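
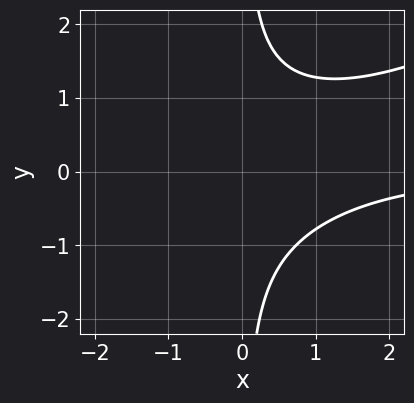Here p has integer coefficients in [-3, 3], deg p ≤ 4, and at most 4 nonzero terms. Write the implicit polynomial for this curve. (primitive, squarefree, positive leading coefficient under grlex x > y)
x^2*y - 2*x*y^2 + 2

(a) The degree is 3 — no degree-2 curve has this shape.
(b) Checking where it meets the axes: the curve avoids every integer y-axis point in the box; the curve avoids every integer x-axis point in the box.
(c) The integer polynomial consistent with all of this is the stated p.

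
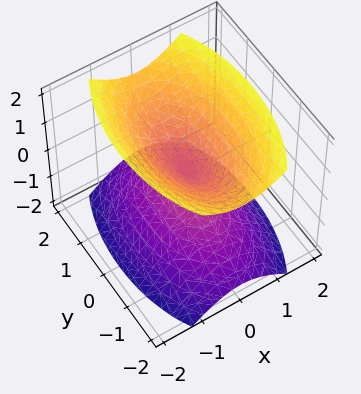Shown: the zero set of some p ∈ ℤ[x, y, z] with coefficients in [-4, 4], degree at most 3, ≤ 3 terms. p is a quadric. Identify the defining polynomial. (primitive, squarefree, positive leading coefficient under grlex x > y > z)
(a) The picture has 2 separate pieces.
(b) deg p = 2.
(c) Symmetries: the x ↦ −x reflection is a symmetry, so x appears only in even powers; mirror symmetry z ↦ −z ⇒ only even powers of z; the y ↦ −y reflection is a symmetry, so y appears only in even powers.
(d) From the visible intercepts: it meets the y-axis at y = 0 (among the integer gridlines); it crosses the x-axis at the gridline x = 0.
(e) These observations pin down the coefficients.

3*x^2 + y^2 - 2*z^2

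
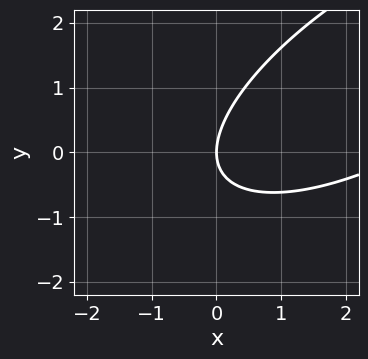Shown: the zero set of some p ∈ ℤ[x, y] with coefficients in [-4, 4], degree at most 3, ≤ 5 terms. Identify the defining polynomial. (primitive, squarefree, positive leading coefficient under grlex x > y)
(a) Degree: the shape is more complex than any degree-1 curve, so deg p = 2.
(b) From the axis intercepts and sections: it crosses the y-axis at the gridline y = 0; it meets the x-axis at x = 0 (among the integer gridlines).
(c) Solving for integer coefficients yields p as stated.

x^2 - 2*x*y + 2*y^2 - 3*x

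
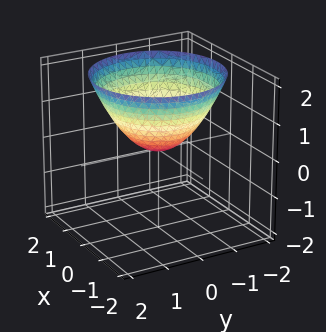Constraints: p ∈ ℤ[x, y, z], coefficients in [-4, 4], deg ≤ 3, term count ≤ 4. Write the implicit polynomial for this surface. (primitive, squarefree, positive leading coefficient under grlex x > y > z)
2*x^2 + 2*y^2 - 3*z

(a) The degree is 2 — a single bowl opening along one axis; a quadric.
(b) Symmetries: the z-axis is an axis of rotation, so x and y enter only as x² + y².
(c) Observable constraints: it crosses the y-axis at the gridline y = 0; it crosses the x-axis at the gridline x = 0; it crosses the z-axis at the gridline z = 0; a circular section at z = 1 has radius between 1 and 2.
(d) Putting this together gives p.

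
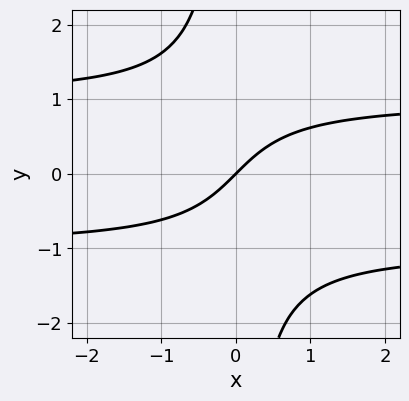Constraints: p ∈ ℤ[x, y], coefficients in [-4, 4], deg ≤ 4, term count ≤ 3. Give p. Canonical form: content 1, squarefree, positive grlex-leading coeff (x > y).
Degree: no degree-2 curve has this shape, so deg p = 3.
From the axis intercepts and sections: it meets the y-axis at y = 0 (among the integer gridlines); one x-axis crossing is at x = 0.
Matching integer coefficients to the picture gives p.

x*y^2 - x + y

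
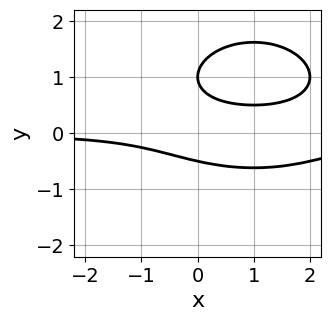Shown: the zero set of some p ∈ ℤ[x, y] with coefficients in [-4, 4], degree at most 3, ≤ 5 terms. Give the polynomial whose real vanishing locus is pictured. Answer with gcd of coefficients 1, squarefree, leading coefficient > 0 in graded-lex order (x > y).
x^2*y + 2*y^3 - 2*x*y - 3*y^2 + 1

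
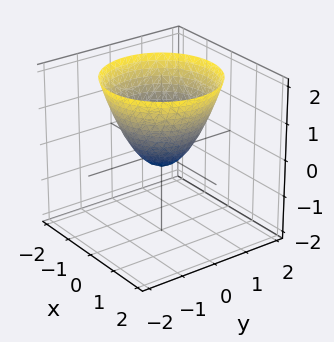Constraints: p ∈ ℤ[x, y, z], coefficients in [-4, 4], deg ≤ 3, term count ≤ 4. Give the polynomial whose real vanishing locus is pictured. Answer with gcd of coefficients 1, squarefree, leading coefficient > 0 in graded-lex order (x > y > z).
First, degree: no degree-1 surface has this shape, so deg p = 2.
Next, symmetries: the surface is invariant under rotation about z: p = q(x² + y², z).
Then, observable constraints: a circular section at z = 1 has radius between 1 and 2.
Finally, assembling these constraints gives the stated polynomial.

3*x^2 + 3*y^2 - 3*z - 1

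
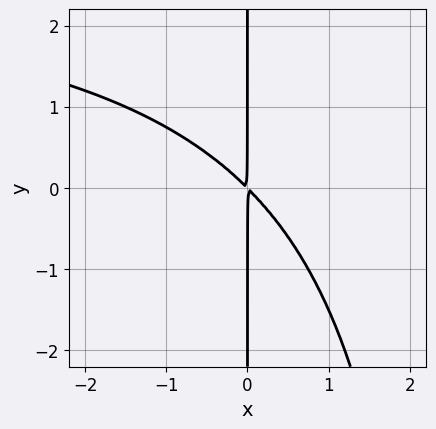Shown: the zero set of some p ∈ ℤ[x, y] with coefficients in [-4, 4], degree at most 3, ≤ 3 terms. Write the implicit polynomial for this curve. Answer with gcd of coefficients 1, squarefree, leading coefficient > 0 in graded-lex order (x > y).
x^2*y - 3*x^2 - 3*x*y

(a) Degree: no degree-2 curve has this shape, so deg p = 3.
(b) From the visible intercepts: the visible y-axis segment lies entirely on the curve.
(c) Fitting integer coefficients to these (and the overall shape) gives p.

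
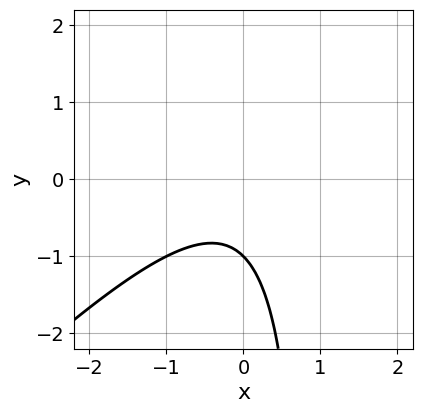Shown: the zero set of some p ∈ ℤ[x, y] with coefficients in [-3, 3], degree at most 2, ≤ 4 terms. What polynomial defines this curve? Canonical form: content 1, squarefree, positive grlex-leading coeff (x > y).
First, deg p = 2.
Next, from the visible intercepts: it meets the y-axis at y = -1 (among the integer gridlines); the curve avoids every integer x-axis point in the box.
Finally, fitting integer coefficients to these (and the overall shape) gives p.

x^2 - x*y + y + 1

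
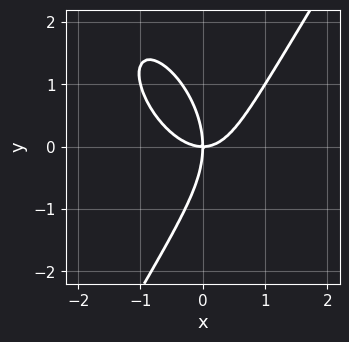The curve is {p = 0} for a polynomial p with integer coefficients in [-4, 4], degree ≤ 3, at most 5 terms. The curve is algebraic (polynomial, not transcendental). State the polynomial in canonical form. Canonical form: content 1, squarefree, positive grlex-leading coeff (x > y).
3*x^3 + x^2*y - y^3 - 3*x*y

1. deg p = 3. The shape is more complex than any degree-2 curve.
2. Against the integer gridlines: it meets the y-axis at y = 0 (among the integer gridlines); one x-axis crossing is at x = 0.
3. Matching integer coefficients to the picture gives p.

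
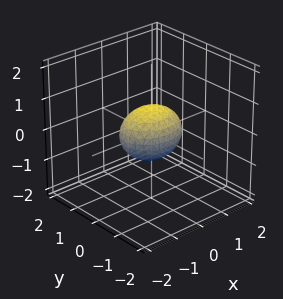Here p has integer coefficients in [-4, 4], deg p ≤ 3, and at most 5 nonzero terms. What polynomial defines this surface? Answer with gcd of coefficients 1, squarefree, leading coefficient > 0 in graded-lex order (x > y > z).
2*x^2 + 3*y^2 + 3*z^2 - 2

The degree is 2 — bounded and convex; a quadric.
Symmetries: the x ↦ −x reflection is a symmetry, so x appears only in even powers; the y ↦ −y reflection is a symmetry, so y appears only in even powers; mirror symmetry z ↦ −z ⇒ only even powers of z.
Observable constraints: the x-axis gridline crossings are at x ∈ {-1, 1}.
The integer polynomial consistent with all of this is the stated p.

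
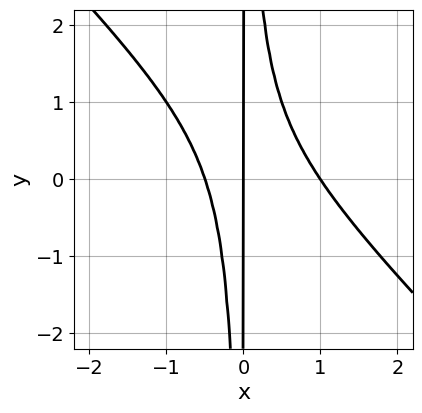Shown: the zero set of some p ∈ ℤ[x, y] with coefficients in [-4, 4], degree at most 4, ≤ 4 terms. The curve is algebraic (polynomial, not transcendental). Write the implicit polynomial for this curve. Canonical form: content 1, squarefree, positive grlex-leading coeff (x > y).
1. Degree: no degree-2 curve has this shape, so deg p = 3.
2. From the visible intercepts: the visible y-axis segment lies entirely on the curve; among the integer gridlines, it crosses the x-axis at x ∈ {0, 1}.
3. Putting this together gives p.

2*x^3 + 2*x^2*y - x^2 - x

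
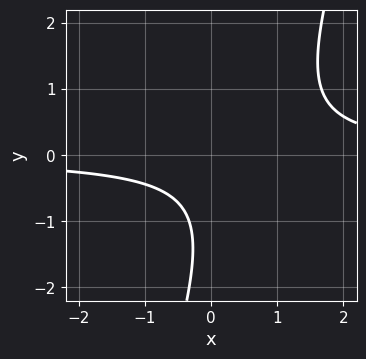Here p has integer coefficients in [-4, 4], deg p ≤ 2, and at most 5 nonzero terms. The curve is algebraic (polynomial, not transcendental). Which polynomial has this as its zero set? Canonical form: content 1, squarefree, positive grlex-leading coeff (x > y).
3*x*y - y^2 - 2*y - 2

(a) Degree: no degree-1 curve has this shape, so deg p = 2.
(b) Against the integer gridlines: the curve avoids every integer x-axis point in the box; it misses every integer gridline on the y-axis.
(c) Solving for integer coefficients yields p as stated.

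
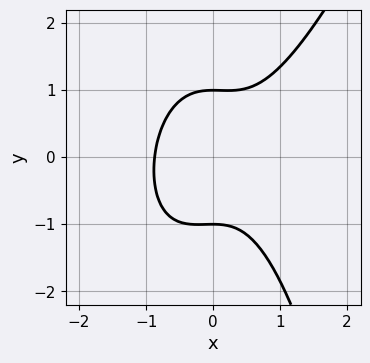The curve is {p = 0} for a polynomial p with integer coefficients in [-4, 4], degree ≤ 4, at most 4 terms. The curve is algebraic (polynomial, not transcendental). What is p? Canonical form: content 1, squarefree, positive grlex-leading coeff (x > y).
1. Degree: no degree-2 curve has this shape, so deg p = 3.
2. From the axis intercepts and sections: among the integer gridlines, it crosses the y-axis at y ∈ {-1, 1}.
3. Solving for integer coefficients yields p as stated.

3*x^3 - x^2*y - 2*y^2 + 2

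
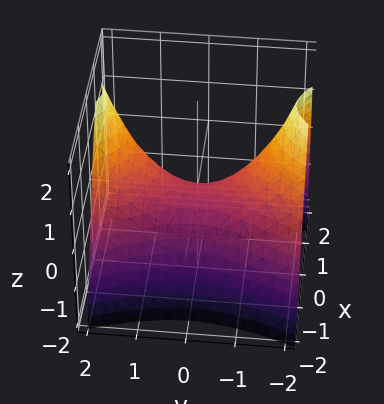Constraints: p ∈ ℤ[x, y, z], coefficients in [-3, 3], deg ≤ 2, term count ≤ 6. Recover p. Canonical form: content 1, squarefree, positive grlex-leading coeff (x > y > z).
(a) The degree is 2 — a generic line meets the surface in up to 2 points.
(b) From the axis intercepts and sections: it crosses the y-axis at the gridline y = 0; it crosses the x-axis at the gridline x = 0; one z-axis crossing is at z = 0.
(c) The integer polynomial consistent with all of this is the stated p.

3*x^2 - x*z - y^2 + 2*z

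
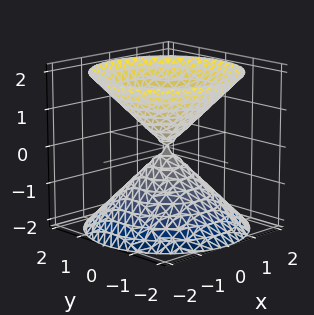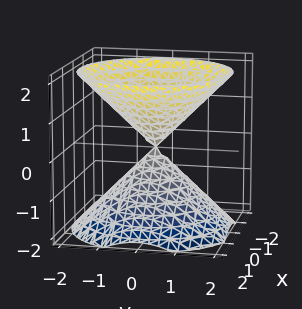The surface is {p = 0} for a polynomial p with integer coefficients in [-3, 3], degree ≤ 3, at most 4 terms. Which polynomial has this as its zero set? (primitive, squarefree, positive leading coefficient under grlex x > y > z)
x^2 + y^2 - z^2

The picture has 2 separate pieces.
The degree is 2 — two nappes meeting at a single point; a quadric.
Symmetries: mirror symmetry z ↦ −z ⇒ only even powers of z; every cross-section ⟂ z is a circle, so x, y appear only via x² + y².
Reading off the gridlines: a circular section at z = -1 has radius exactly 1; it meets the z-axis at z = 0 (among the integer gridlines); it meets the x-axis at x = 0 (among the integer gridlines); it meets the y-axis at y = 0 (among the integer gridlines).
Putting this together gives p.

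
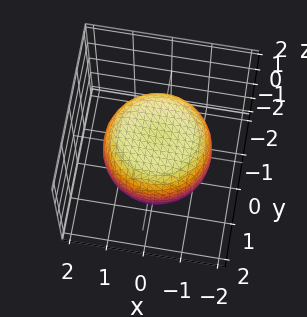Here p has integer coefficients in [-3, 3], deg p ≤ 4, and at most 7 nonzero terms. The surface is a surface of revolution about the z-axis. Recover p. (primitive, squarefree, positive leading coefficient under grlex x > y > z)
deg p = 4. No degree-3 surface has this shape.
Symmetries: rotational symmetry about the z-axis ⇒ p depends on x, y only through x² + y².
Against the integer gridlines: a circular section at z = -1 has radius exactly 1; among the integer gridlines, it crosses the z-axis at z ∈ {-1, 1}.
Assembling these constraints gives the stated polynomial.

x^4 + 2*x^2*y^2 + y^4 - x^2 - y^2 + 2*z^2 - 2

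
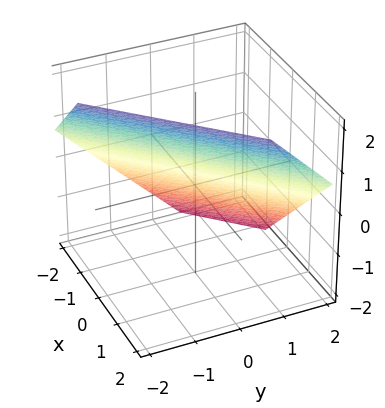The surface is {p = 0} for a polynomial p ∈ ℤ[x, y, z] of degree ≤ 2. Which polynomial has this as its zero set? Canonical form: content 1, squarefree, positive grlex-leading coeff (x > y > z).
(a) deg p = 1. The surface is flat (a plane).
(b) Solving for integer coefficients yields p as stated.

3*x - 3*y - 3*z + 2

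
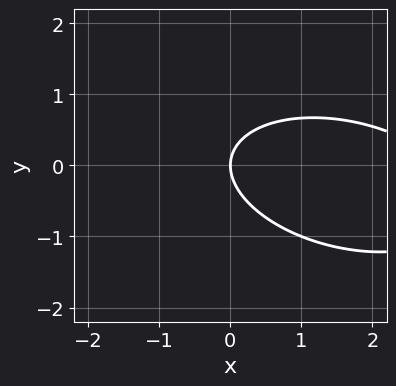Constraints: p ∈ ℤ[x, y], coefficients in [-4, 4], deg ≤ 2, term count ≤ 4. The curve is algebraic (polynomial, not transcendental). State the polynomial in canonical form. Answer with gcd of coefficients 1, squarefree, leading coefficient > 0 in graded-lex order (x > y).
Degree: a generic line meets the curve in up to 2 points, so deg p = 2.
Reading off the gridlines: it meets the x-axis at x = 0 (among the integer gridlines); one y-axis crossing is at y = 0.
Together with the visible shape, these determine p as stated.

x^2 + x*y + 3*y^2 - 3*x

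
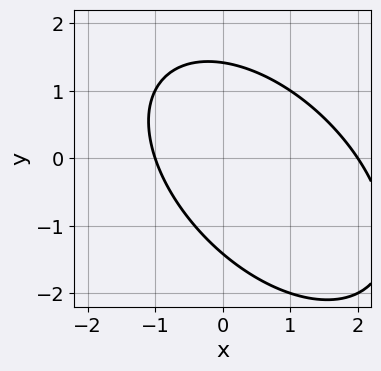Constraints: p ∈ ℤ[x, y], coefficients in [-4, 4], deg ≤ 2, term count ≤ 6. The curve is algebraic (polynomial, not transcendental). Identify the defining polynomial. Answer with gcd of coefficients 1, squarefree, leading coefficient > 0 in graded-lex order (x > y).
x^2 + x*y + y^2 - x - 2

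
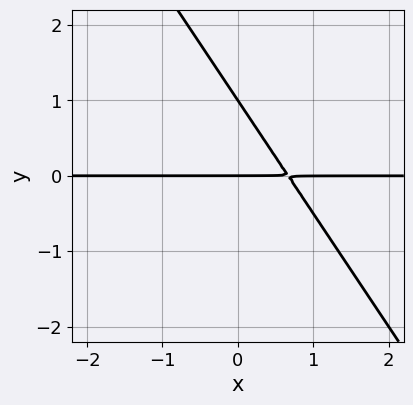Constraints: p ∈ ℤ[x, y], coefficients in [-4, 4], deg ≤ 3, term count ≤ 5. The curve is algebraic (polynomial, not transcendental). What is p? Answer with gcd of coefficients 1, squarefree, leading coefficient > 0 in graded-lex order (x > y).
First, the degree is 2 — no degree-1 curve has this shape.
Then, observable constraints: the visible x-axis segment lies entirely on the curve; among the integer gridlines, it crosses the y-axis at y ∈ {0, 1}.
Finally, assembling these constraints gives the stated polynomial.

3*x*y + 2*y^2 - 2*y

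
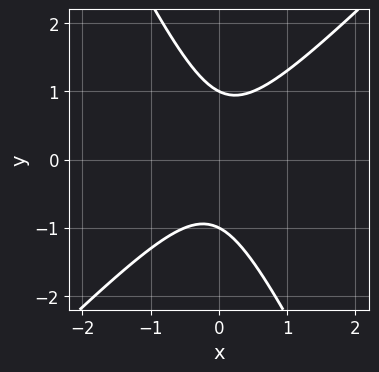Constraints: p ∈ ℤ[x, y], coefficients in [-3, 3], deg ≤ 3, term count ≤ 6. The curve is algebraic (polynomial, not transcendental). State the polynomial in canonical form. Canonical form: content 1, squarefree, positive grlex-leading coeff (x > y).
First, the degree is 2 — no degree-1 curve has this shape.
Then, reading off the gridlines: it misses every integer gridline on the x-axis; the y-axis gridline crossings are at y ∈ {-1, 1}.
Finally, matching integer coefficients to the picture gives p.

2*x^2 - x*y - y^2 + 1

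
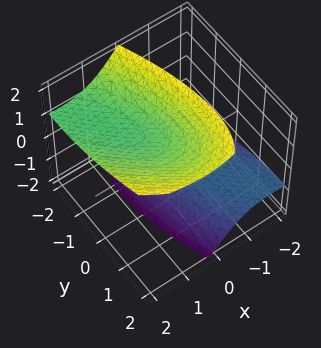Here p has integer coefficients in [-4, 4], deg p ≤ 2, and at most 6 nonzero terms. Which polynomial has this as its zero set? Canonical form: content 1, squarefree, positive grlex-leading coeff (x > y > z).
(a) I count 2 distinct pieces. They look like related sheets of one shape, so recover p as a whole.
(b) deg p = 2. No degree-1 surface has this shape.
(c) Observable constraints: no x-intercept at any integer in the box; the surface avoids every integer y-axis point in the box.
(d) Fitting integer coefficients to these (and the overall shape) gives p.

2*x^2 + 2*x*y - 3*x*z + y^2 - 2*z^2 + 3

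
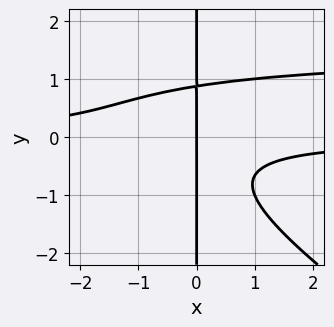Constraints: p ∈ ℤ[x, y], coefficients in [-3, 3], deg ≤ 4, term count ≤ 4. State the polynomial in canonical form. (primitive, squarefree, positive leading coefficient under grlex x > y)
2*x^2*y^2 + 3*x*y^3 - 3*x^2*y - 2*x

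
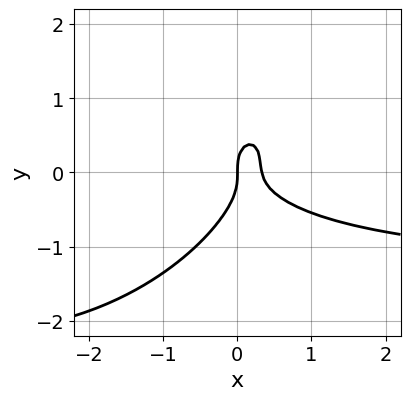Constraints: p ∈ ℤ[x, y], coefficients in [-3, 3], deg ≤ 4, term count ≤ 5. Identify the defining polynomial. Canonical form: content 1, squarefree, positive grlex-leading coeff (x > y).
2*x^2*y - 2*x*y^2 + 2*y^3 + 3*x^2 - x

The degree is 3 — no degree-2 curve has this shape.
Reading off the gridlines: it crosses the x-axis at the gridline x = 0; one y-axis crossing is at y = 0.
Fitting integer coefficients to these (and the overall shape) gives p.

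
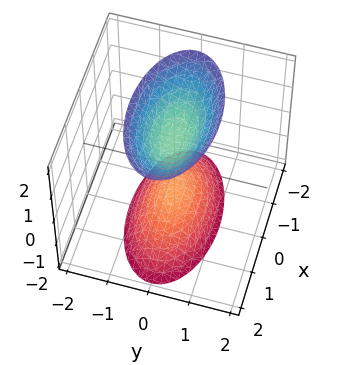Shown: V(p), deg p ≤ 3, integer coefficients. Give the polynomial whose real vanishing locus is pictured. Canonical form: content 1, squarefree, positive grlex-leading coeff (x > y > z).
x^2 + 3*y^2 - z^2 + 1

First, there are 2 components.
Next, degree: two sheets facing apart; a quadric, so deg p = 2.
Next, symmetries: the y ↦ −y reflection is a symmetry, so y appears only in even powers; the x ↦ −x reflection is a symmetry, so x appears only in even powers; it's symmetric under z → −z, forcing even powers of z.
Then, checking where it meets the axes: the surface avoids every integer y-axis point in the box; the z-axis gridline crossings are at z ∈ {-1, 1}; no x-intercept at any integer in the box.
Finally, these observations pin down the coefficients.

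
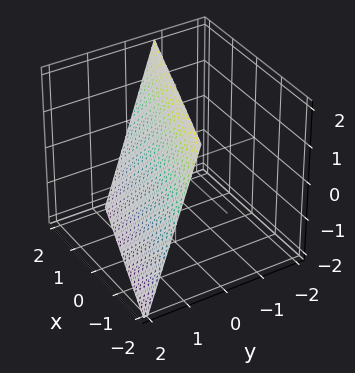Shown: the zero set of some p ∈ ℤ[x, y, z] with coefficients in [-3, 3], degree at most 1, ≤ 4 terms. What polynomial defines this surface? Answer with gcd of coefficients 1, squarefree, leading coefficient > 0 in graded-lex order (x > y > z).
x + 3*y + z - 2

1. deg p = 1. The surface is flat (a plane).
2. Observable constraints: one x-axis crossing is at x = 2; it crosses the z-axis at the gridline z = 2.
3. Together with the visible shape, these determine p as stated.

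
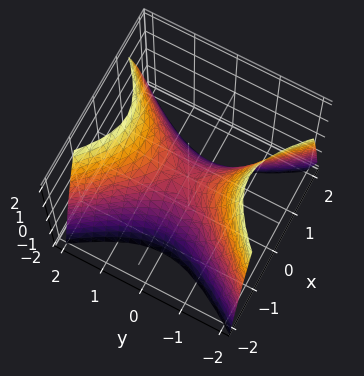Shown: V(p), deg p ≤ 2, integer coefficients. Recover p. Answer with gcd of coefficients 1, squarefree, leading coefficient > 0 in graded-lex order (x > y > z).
3*x^2 - 2*y^2 + 2*z

First, deg p = 2.
Then, symmetries: it's symmetric under y → −y, forcing even powers of y; it's symmetric under x → −x, forcing even powers of x.
Next, from the visible intercepts: it crosses the z-axis at the gridline z = 0; it meets the y-axis at y = 0 (among the integer gridlines); one x-axis crossing is at x = 0.
Finally, solving for integer coefficients yields p as stated.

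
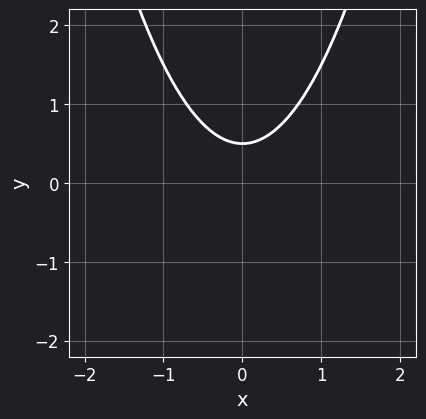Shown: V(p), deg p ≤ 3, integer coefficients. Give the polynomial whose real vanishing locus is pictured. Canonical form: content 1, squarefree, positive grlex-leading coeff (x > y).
The degree is 2 — a generic line meets the curve in up to 2 points.
Symmetries: it's symmetric under x → −x, forcing even powers of x.
Against the integer gridlines: it misses every integer gridline on the x-axis.
Putting this together gives p.

2*x^2 - 2*y + 1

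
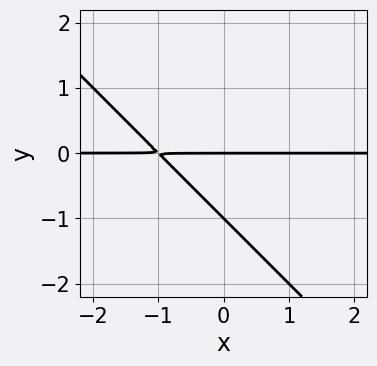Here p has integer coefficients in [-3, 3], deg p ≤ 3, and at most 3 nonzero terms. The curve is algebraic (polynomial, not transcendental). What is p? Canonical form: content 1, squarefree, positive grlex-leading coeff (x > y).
First, degree: the shape is more complex than any degree-1 curve, so deg p = 2.
Next, from the visible intercepts: every point of the x-axis in the box is on the curve; the y-axis gridline crossings are at y ∈ {-1, 0}.
Finally, the integer polynomial consistent with all of this is the stated p.

x*y + y^2 + y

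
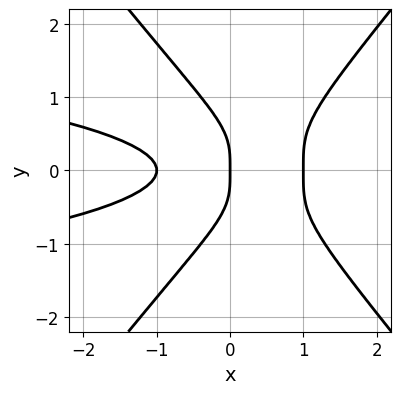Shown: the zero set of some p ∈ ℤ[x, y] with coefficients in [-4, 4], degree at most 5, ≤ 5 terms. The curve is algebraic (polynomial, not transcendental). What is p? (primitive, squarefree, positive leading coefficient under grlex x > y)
3*x^2*y^2 - 2*y^4 + x^3 - 3*x*y^2 - x

First, deg p = 4. The shape is more complex than any degree-3 curve.
Next, symmetries: it's symmetric under y → −y, forcing even powers of y.
Then, from the axis intercepts and sections: it meets the y-axis at y = 0 (among the integer gridlines); among the integer gridlines, it crosses the x-axis at x ∈ {-1, 0, 1}.
Finally, these observations pin down the coefficients.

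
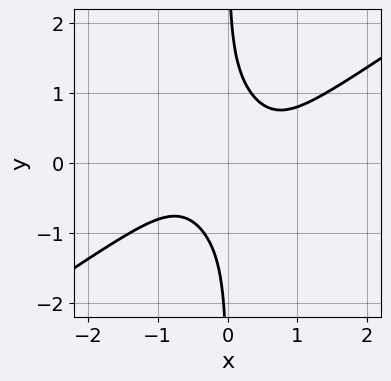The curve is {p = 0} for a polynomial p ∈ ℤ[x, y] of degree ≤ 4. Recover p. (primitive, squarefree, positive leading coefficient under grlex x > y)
2*x^4 - 3*x^2*y^2 - 2*x*y^3 + 1

First, degree: the shape is more complex than any degree-3 curve, so deg p = 4.
Next, from the axis intercepts and sections: the curve avoids every integer y-axis point in the box; the curve avoids every integer x-axis point in the box.
Finally, together with the visible shape, these determine p as stated.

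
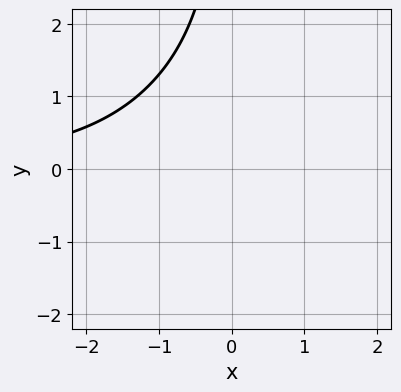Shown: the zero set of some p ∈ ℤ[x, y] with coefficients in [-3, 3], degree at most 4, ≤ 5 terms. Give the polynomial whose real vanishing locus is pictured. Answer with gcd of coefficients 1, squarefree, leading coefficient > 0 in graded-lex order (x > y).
x^2*y - x*y^2 - 3

(a) deg p = 3. No degree-2 curve has this shape.
(b) Reading off the gridlines: the curve avoids every integer x-axis point in the box; no y-intercept at any integer in the box.
(c) Assembling these constraints gives the stated polynomial.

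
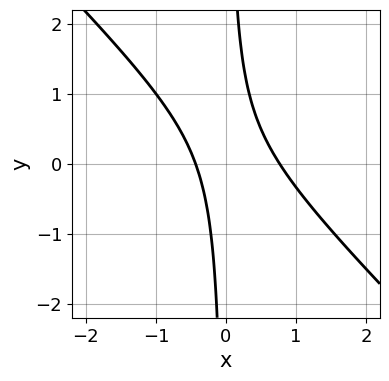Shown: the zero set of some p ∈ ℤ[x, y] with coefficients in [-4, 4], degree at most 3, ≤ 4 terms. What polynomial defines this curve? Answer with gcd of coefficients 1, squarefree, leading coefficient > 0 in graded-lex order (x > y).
3*x^2 + 3*x*y - x - 1

(a) Degree: the shape is more complex than any degree-1 curve, so deg p = 2.
(b) Reading off the gridlines: it misses every integer gridline on the y-axis.
(c) These observations pin down the coefficients.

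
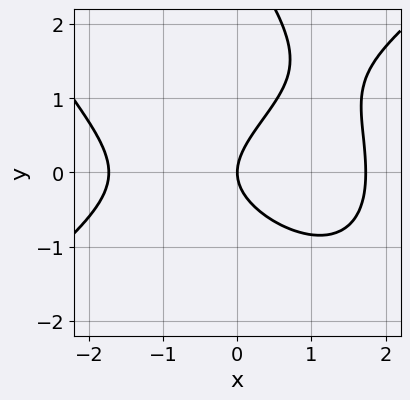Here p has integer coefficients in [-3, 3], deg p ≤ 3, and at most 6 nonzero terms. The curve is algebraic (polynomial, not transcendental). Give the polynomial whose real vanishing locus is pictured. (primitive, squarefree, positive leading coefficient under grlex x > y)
Degree: no degree-2 curve has this shape, so deg p = 3.
Checking where it meets the axes: one y-axis crossing is at y = 0; it crosses the x-axis at the gridline x = 0.
Together with the visible shape, these determine p as stated.

x^3 - x*y^2 - y^3 + 3*y^2 - 3*x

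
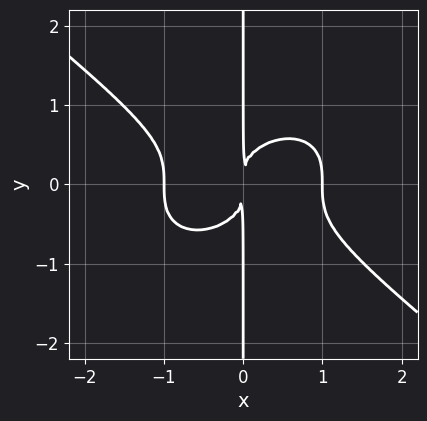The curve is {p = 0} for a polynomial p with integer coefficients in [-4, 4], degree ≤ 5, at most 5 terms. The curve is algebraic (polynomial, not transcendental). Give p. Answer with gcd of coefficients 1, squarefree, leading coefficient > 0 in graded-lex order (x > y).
deg p = 4.
Against the integer gridlines: the visible y-axis segment lies entirely on the curve; the x-axis gridline crossings are at x ∈ {-1, 1}.
The integer polynomial consistent with all of this is the stated p.

x^4 + 2*x*y^3 - x^2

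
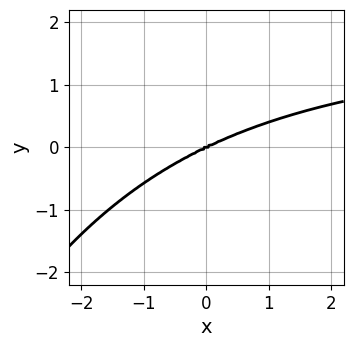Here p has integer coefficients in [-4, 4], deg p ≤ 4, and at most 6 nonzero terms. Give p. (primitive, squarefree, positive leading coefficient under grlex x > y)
(a) Degree: the shape is more complex than any degree-3 curve, so deg p = 4.
(b) Checking where it meets the axes: one y-axis crossing is at y = 0; it crosses the x-axis at the gridline x = 0.
(c) Fitting integer coefficients to these (and the overall shape) gives p.

x^3*y - 2*x^3 + 3*x^2*y + 2*x*y^2 + y^3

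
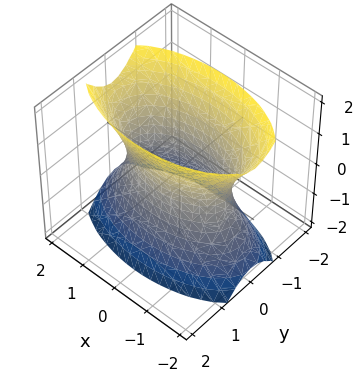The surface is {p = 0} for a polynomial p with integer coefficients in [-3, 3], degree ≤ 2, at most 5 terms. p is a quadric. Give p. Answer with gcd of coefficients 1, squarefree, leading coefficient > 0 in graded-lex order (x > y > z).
x^2 + 3*y^2 - z^2 - 2

Degree: one connected sheet with a waist; a quadric, so deg p = 2.
Symmetries: mirror symmetry y ↦ −y ⇒ only even powers of y; mirror symmetry x ↦ −x ⇒ only even powers of x; mirror symmetry z ↦ −z ⇒ only even powers of z.
From the axis intercepts and sections: the surface avoids every integer z-axis point in the box.
Putting this together gives p.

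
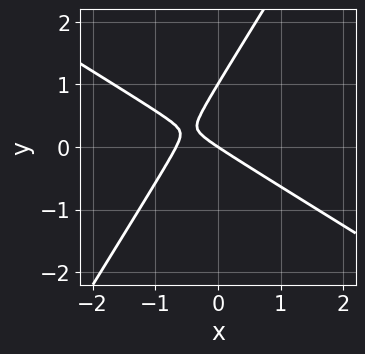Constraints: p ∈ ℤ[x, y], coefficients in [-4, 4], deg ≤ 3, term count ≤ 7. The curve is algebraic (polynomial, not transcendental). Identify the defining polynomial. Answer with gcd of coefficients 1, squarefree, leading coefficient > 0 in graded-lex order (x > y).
3*x^2 + 3*x*y - 3*y^2 + 2*x + 3*y

(a) deg p = 2.
(b) From the visible intercepts: it meets the x-axis at x = 0 (among the integer gridlines); among the integer gridlines, it crosses the y-axis at y ∈ {0, 1}.
(c) Putting this together gives p.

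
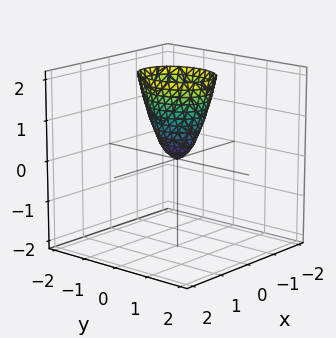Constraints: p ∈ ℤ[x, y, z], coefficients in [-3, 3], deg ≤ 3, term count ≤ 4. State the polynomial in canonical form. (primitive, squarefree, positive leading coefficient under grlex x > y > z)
3*x^2 + 2*y^2 - z

First, deg p = 2.
Then, symmetries: the x ↦ −x reflection is a symmetry, so x appears only in even powers; it's symmetric under y → −y, forcing even powers of y.
Then, checking where it meets the axes: it crosses the z-axis at the gridline z = 0; it crosses the y-axis at the gridline y = 0; it crosses the x-axis at the gridline x = 0.
Finally, matching integer coefficients to the picture gives p.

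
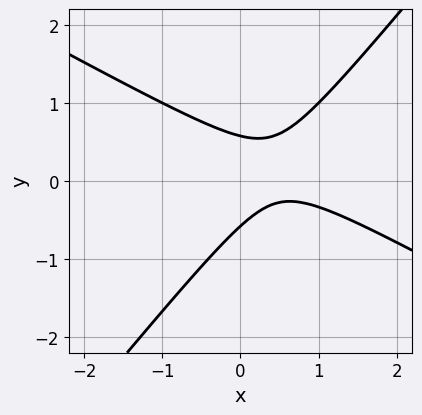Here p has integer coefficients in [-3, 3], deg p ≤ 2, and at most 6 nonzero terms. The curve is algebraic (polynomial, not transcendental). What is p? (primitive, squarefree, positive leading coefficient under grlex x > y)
2*x^2 + 2*x*y - 3*y^2 - 2*x + 1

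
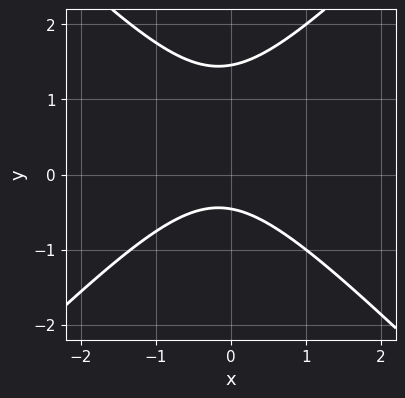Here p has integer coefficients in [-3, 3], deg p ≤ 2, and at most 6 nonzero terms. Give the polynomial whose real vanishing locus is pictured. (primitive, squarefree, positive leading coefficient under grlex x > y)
3*x^2 - 3*y^2 + x + 3*y + 2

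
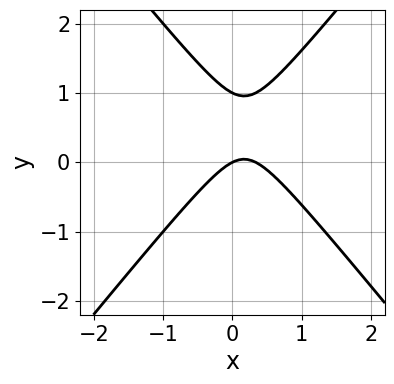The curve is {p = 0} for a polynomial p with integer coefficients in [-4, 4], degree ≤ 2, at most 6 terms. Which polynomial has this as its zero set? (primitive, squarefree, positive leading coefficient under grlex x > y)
3*x^2 - 2*y^2 - x + 2*y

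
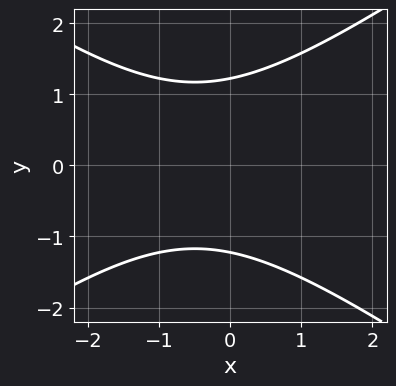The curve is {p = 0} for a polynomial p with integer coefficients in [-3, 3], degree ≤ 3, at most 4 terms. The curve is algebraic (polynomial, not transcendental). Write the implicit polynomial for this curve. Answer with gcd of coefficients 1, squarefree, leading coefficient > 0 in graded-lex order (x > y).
x^2 - 2*y^2 + x + 3

(a) Degree: the shape is more complex than any degree-1 curve, so deg p = 2.
(b) Symmetries: mirror symmetry y ↦ −y ⇒ only even powers of y.
(c) Reading off the gridlines: it misses every integer gridline on the x-axis.
(d) Assembling these constraints gives the stated polynomial.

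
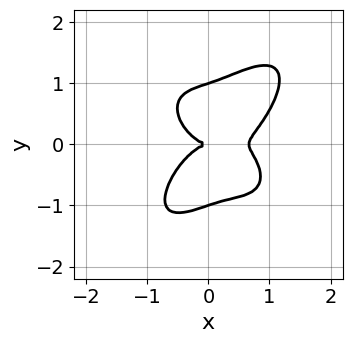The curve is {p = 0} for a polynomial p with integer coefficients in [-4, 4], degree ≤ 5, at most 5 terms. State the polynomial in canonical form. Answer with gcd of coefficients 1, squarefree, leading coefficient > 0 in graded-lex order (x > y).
3*x^4 - 2*x*y^3 + 3*y^4 - 2*x^3 - 3*y^2

deg p = 4. A generic line meets the curve in up to 4 points.
Observable constraints: it meets the x-axis at x = 0 (among the integer gridlines); the y-axis gridline crossings are at y ∈ {-1, 0, 1}.
These observations pin down the coefficients.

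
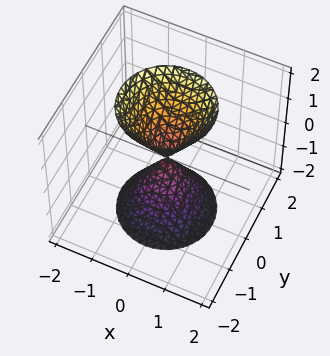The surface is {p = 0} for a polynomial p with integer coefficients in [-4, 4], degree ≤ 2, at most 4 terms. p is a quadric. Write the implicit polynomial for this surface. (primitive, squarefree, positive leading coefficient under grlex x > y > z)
3*x^2 + 3*y^2 - z^2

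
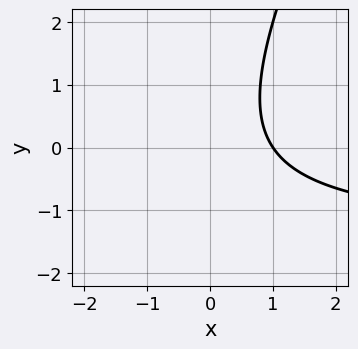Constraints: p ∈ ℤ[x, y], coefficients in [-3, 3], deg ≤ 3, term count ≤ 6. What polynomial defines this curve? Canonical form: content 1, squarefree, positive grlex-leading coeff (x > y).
2*x*y - y^2 + 3*x - 3

deg p = 2. No degree-1 curve has this shape.
Checking where it meets the axes: it meets the x-axis at x = 1 (among the integer gridlines); it misses every integer gridline on the y-axis.
Assembling these constraints gives the stated polynomial.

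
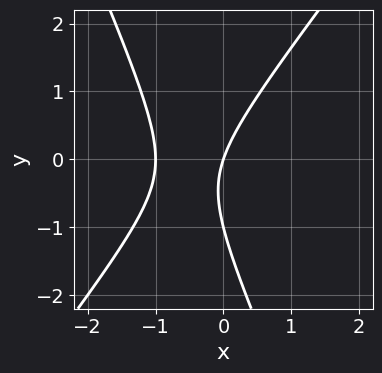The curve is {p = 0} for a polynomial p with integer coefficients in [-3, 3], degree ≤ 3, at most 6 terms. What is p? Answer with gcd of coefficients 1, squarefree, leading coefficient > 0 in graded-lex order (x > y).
3*x^2 - x*y - y^2 + 3*x - y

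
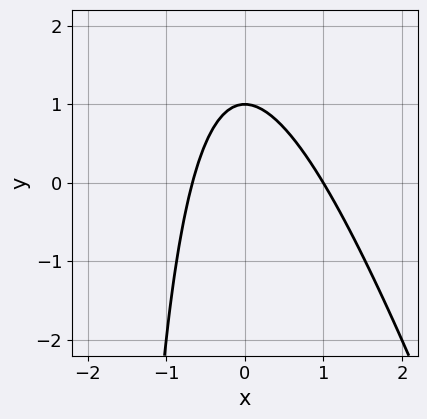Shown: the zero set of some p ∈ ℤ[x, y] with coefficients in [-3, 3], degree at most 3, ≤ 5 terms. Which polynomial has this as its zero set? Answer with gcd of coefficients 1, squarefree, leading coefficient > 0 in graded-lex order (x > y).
First, the degree is 2 — no degree-1 curve has this shape.
Then, from the axis intercepts and sections: it crosses the y-axis at the gridline y = 1; it crosses the x-axis at the gridline x = 1.
Finally, solving for integer coefficients yields p as stated.

3*x^2 + x*y - x + 2*y - 2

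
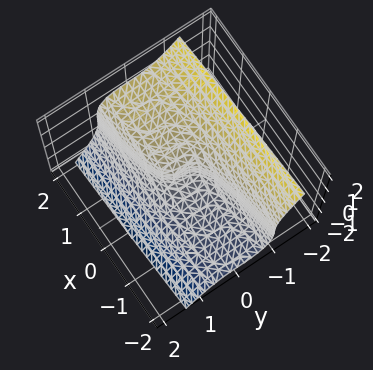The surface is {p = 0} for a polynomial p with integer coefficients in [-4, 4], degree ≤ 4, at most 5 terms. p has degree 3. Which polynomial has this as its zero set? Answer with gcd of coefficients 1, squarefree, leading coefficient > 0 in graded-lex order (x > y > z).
3*y^3 + z^3 - x

First, degree: a generic line meets the surface in up to 3 points, so deg p = 3.
Next, checking where it meets the axes: it crosses the z-axis at the gridline z = 0; it meets the x-axis at x = 0 (among the integer gridlines).
Finally, these observations pin down the coefficients.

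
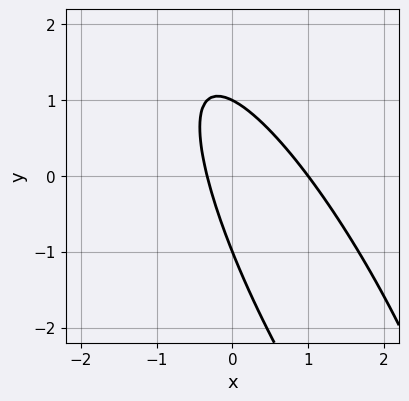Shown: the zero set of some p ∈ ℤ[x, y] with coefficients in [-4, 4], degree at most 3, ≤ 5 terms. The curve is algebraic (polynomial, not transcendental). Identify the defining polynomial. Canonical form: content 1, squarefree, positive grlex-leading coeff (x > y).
3*x^2 + 3*x*y + y^2 - 2*x - 1

(a) Degree: no degree-1 curve has this shape, so deg p = 2.
(b) From the visible intercepts: among the integer gridlines, it crosses the y-axis at y ∈ {-1, 1}; it crosses the x-axis at the gridline x = 1.
(c) Assembling these constraints gives the stated polynomial.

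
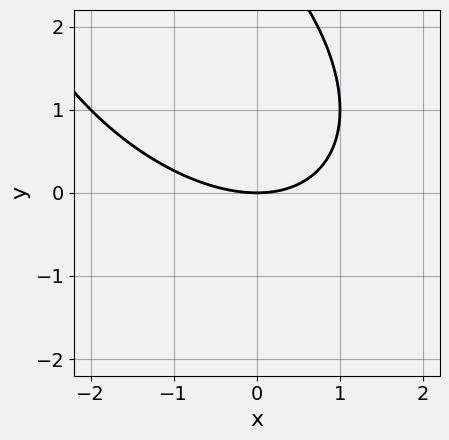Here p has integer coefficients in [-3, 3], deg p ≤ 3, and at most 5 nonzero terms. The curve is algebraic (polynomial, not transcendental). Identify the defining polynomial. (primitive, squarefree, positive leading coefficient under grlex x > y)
x^2 + x*y + y^2 - 3*y

First, the degree is 2 — a generic line meets the curve in up to 2 points.
Next, reading off the gridlines: it meets the y-axis at y = 0 (among the integer gridlines); it crosses the x-axis at the gridline x = 0.
Finally, solving for integer coefficients yields p as stated.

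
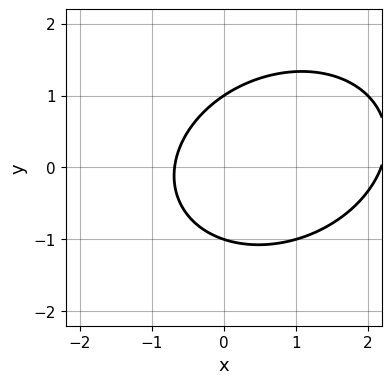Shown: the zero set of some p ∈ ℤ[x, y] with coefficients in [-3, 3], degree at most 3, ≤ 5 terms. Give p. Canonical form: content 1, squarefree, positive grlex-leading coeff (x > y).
The degree is 2 — a generic line meets the curve in up to 2 points.
From the visible intercepts: the y-axis gridline crossings are at y ∈ {-1, 1}.
Together with the visible shape, these determine p as stated.

2*x^2 - x*y + 3*y^2 - 3*x - 3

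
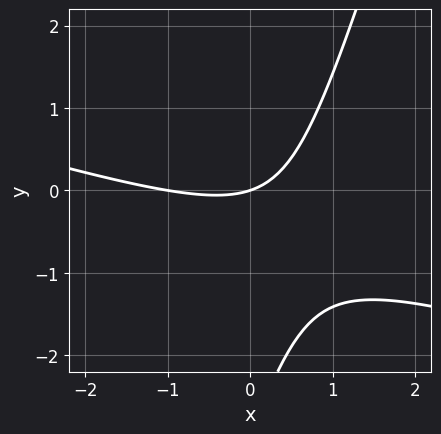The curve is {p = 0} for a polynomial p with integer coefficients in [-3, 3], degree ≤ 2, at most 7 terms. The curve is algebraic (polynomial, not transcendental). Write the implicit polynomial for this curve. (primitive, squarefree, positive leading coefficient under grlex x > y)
x^2 + 3*x*y - y^2 + x - 3*y

First, degree: no degree-1 curve has this shape, so deg p = 2.
Next, reading off the gridlines: it crosses the y-axis at the gridline y = 0; among the integer gridlines, it crosses the x-axis at x ∈ {-1, 0}.
Finally, matching integer coefficients to the picture gives p.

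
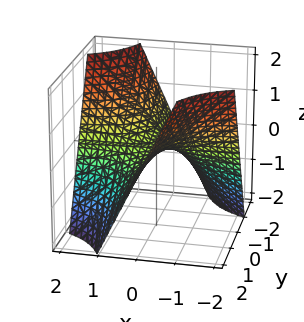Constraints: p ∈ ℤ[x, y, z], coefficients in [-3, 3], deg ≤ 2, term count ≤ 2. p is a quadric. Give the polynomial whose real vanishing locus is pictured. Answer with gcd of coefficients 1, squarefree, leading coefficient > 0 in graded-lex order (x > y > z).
(a) deg p = 2.
(b) From the axis intercepts and sections: every point of the y-axis in the box is on the surface; it crosses the z-axis at the gridline z = 0; every point of the x-axis in the box is on the surface.
(c) Matching integer coefficients to the picture gives p.

x*y + z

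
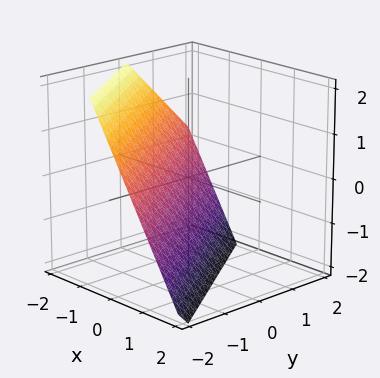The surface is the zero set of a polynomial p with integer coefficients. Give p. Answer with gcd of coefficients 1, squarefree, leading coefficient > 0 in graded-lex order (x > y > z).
(a) deg p = 1.
(b) Checking where it meets the axes: one z-axis crossing is at z = -1; one y-axis crossing is at y = -1.
(c) Together with the visible shape, these determine p as stated.

3*x + 2*y + 2*z + 2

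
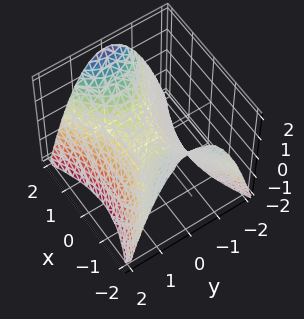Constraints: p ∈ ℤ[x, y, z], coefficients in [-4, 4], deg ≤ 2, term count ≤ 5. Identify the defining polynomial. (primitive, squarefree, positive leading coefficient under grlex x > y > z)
x^2 - 2*y^2 - 2*z

(a) The degree is 2 — a saddle surface; a quadric.
(b) Symmetries: the x ↦ −x reflection is a symmetry, so x appears only in even powers; the y ↦ −y reflection is a symmetry, so y appears only in even powers.
(c) From the visible intercepts: one y-axis crossing is at y = 0; it crosses the x-axis at the gridline x = 0.
(d) Together with the visible shape, these determine p as stated.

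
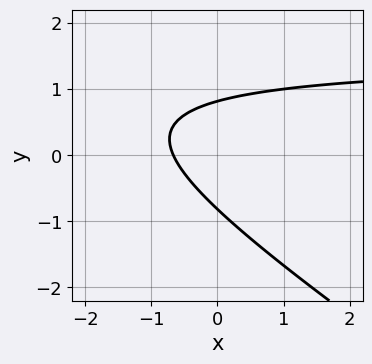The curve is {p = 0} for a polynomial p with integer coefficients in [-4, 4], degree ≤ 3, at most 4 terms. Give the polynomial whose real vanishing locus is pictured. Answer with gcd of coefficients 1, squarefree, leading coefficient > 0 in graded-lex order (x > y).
First, deg p = 2. The shape is more complex than any degree-1 curve.
Finally, solving for integer coefficients yields p as stated.

2*x*y + 3*y^2 - 3*x - 2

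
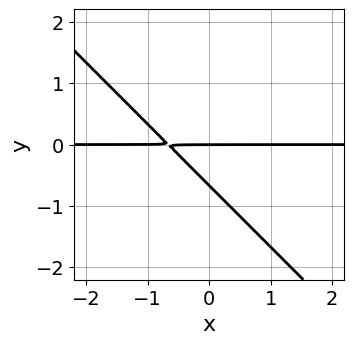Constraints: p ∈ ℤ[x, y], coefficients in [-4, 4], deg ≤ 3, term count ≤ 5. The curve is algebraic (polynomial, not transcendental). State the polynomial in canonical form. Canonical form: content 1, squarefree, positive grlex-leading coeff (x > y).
3*x*y + 3*y^2 + 2*y

First, deg p = 2.
Next, reading off the gridlines: it meets the y-axis at y = 0 (among the integer gridlines); the visible x-axis segment lies entirely on the curve.
Finally, assembling these constraints gives the stated polynomial.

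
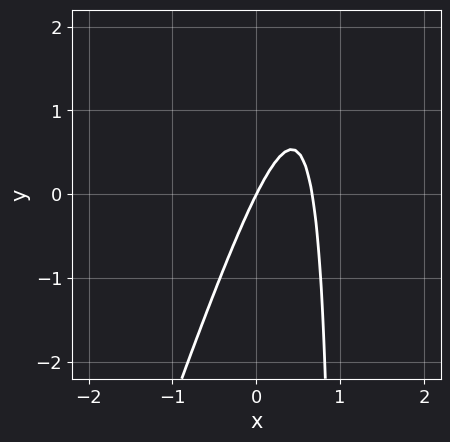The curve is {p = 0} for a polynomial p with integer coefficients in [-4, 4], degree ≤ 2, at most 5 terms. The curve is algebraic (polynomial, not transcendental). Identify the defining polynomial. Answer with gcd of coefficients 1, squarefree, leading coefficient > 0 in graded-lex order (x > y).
First, degree: a generic line meets the curve in up to 2 points, so deg p = 2.
Next, against the integer gridlines: it crosses the y-axis at the gridline y = 0; it crosses the x-axis at the gridline x = 0.
Finally, matching integer coefficients to the picture gives p.

3*x^2 - x*y - 2*x + y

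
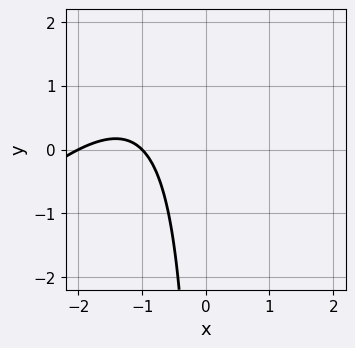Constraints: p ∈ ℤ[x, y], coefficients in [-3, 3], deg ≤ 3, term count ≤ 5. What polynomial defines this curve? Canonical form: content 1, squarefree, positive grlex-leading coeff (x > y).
x^2 - x*y + 3*x + 2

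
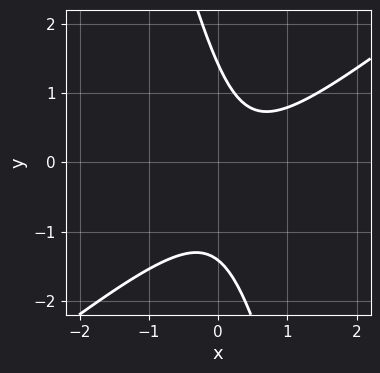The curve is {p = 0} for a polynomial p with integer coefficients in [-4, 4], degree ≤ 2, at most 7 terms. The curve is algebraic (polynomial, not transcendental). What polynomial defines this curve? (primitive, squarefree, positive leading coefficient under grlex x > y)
deg p = 2.
From the visible intercepts: no x-intercept at any integer in the box.
Solving for integer coefficients yields p as stated.

3*x^2 - 3*x*y - y^2 - 2*x + 2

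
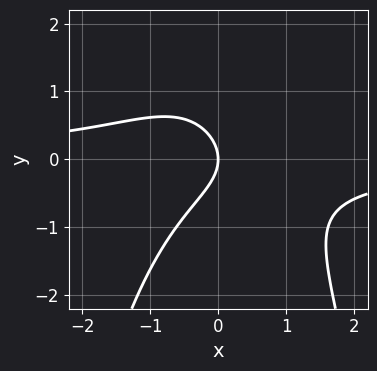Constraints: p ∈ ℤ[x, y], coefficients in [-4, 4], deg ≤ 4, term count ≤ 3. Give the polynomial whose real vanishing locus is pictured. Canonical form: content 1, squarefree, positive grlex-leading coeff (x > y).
x^2*y + y^2 + x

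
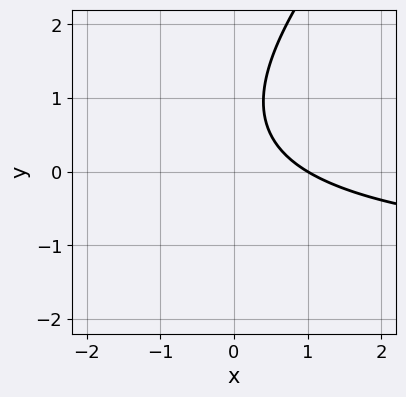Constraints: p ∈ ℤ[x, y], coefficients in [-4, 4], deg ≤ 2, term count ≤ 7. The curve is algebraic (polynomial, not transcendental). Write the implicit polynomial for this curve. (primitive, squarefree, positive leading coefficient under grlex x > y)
First, degree: the shape is more complex than any degree-1 curve, so deg p = 2.
Then, against the integer gridlines: it crosses the x-axis at the gridline x = 1; the curve avoids every integer y-axis point in the box.
Finally, fitting integer coefficients to these (and the overall shape) gives p.

2*x*y - 2*y^2 + 3*x + 3*y - 3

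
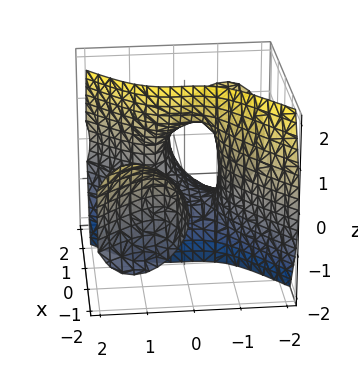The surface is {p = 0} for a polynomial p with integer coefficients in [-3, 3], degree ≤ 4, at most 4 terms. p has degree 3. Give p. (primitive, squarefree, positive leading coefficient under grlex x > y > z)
2*x^2*y + 2*x*z^2 - 2*y^3 - 1

(a) I count 2 distinct pieces. Treating them together as one polynomial.
(b) Degree: the shape is more complex than any degree-2 surface, so deg p = 3.
(c) From the visible intercepts: no x-intercept at any integer in the box; no z-intercept at any integer in the box.
(d) The integer polynomial consistent with all of this is the stated p.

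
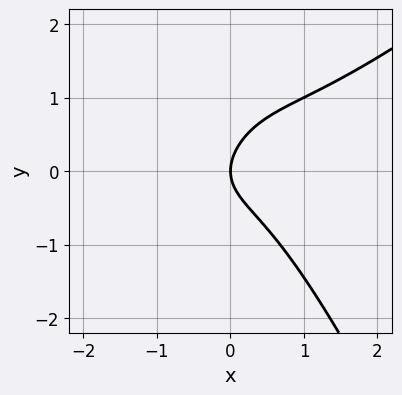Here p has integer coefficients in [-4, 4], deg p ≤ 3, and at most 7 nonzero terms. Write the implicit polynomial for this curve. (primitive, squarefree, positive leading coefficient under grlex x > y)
1. The degree is 3 — the shape is more complex than any degree-2 curve.
2. From the visible intercepts: it meets the x-axis at x = 0 (among the integer gridlines); it crosses the y-axis at the gridline y = 0.
3. Together with the visible shape, these determine p as stated.

2*x^3 - 3*x^2*y + y^3 - 3*y^2 + 3*x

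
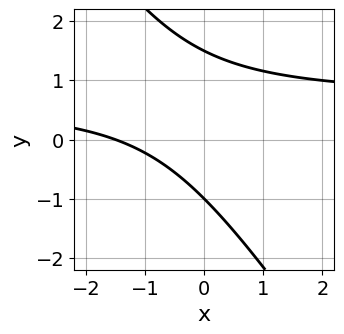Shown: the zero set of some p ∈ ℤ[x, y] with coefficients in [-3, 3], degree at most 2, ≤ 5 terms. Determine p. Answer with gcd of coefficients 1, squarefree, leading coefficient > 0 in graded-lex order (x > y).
(a) The degree is 2 — the shape is more complex than any degree-1 curve.
(b) Observable constraints: it crosses the y-axis at the gridline y = -1.
(c) Solving for integer coefficients yields p as stated.

3*x*y + 2*y^2 - 2*x - y - 3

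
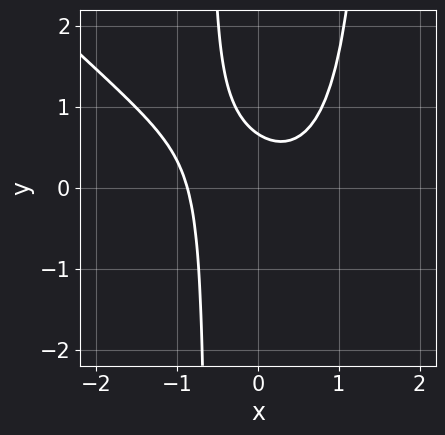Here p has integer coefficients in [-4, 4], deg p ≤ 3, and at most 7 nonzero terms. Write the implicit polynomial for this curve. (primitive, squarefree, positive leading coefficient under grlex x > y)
3*x^3 + 3*x^2*y - 3*x*y - 3*y + 2

First, degree: the shape is more complex than any degree-2 curve, so deg p = 3.
Finally, the integer polynomial consistent with all of this is the stated p.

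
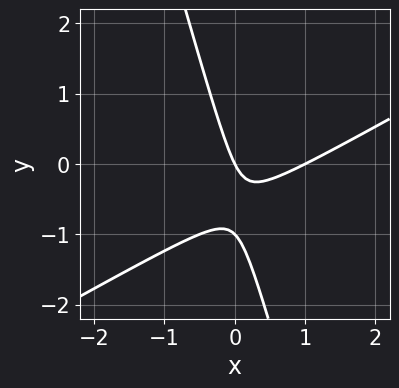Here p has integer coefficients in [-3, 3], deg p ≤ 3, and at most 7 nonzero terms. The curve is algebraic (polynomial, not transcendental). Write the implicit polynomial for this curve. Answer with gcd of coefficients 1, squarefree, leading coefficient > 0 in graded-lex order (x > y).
(a) Degree: a generic line meets the curve in up to 2 points, so deg p = 2.
(b) From the axis intercepts and sections: the x-axis gridline crossings are at x ∈ {0, 1}; among the integer gridlines, it crosses the y-axis at y ∈ {-1, 0}.
(c) These observations pin down the coefficients.

2*x^2 - 3*x*y - y^2 - 2*x - y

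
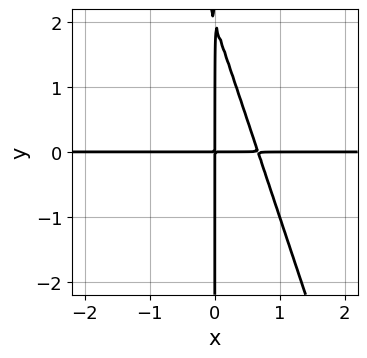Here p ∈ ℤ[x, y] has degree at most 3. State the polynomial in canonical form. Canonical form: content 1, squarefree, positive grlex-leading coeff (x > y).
1. deg p = 3. The shape is more complex than any degree-2 curve.
2. From the visible intercepts: the visible x-axis segment lies entirely on the curve; the visible y-axis segment lies entirely on the curve.
3. Matching integer coefficients to the picture gives p.

3*x^2*y + x*y^2 - 2*x*y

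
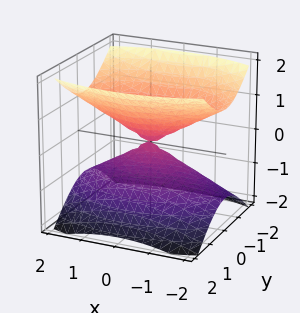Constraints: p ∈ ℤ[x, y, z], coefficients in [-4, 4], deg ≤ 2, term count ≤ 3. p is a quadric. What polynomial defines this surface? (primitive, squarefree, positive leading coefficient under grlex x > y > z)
1. There are 2 components.
2. deg p = 2.
3. Symmetries: mirror symmetry y ↦ −y ⇒ only even powers of y; it's symmetric under z → −z, forcing even powers of z; mirror symmetry x ↦ −x ⇒ only even powers of x.
4. From the visible intercepts: it meets the x-axis at x = 0 (among the integer gridlines); it meets the y-axis at y = 0 (among the integer gridlines); one z-axis crossing is at z = 0.
5. Solving for integer coefficients yields p as stated.

x^2 + 3*y^2 - 3*z^2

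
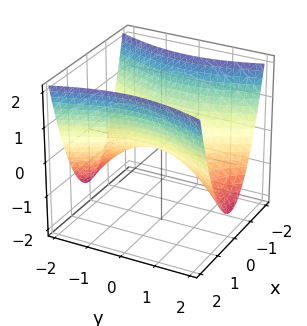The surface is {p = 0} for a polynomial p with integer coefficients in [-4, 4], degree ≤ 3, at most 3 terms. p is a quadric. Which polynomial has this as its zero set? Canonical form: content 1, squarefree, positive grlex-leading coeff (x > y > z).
(a) deg p = 2. A hyperbolic paraboloid; a quadric.
(b) Symmetries: it's symmetric under x → −x, forcing even powers of x; it's symmetric under y → −y, forcing even powers of y.
(c) From the axis intercepts and sections: it crosses the x-axis at the gridline x = 0; one y-axis crossing is at y = 0.
(d) The integer polynomial consistent with all of this is the stated p.

3*x^2 - y^2 - 3*z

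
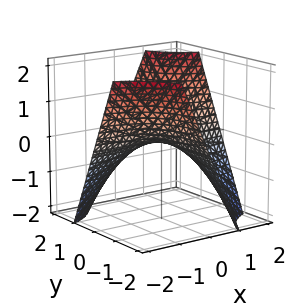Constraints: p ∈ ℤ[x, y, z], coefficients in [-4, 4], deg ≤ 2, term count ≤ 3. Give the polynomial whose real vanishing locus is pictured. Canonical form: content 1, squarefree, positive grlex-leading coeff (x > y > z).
First, deg p = 2. A hyperbolic paraboloid; a quadric.
Then, reading off the gridlines: it crosses the z-axis at the gridline z = 0; the visible y-axis segment lies entirely on the surface; every point of the x-axis in the box is on the surface.
Finally, fitting integer coefficients to these (and the overall shape) gives p.

x*y - z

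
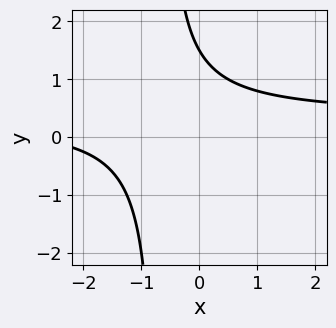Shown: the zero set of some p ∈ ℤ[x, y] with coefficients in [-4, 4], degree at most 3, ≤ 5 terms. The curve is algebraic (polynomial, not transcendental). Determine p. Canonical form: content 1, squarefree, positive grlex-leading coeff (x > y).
1. The degree is 2 — a generic line meets the curve in up to 2 points.
2. From the axis intercepts and sections: the curve avoids every integer x-axis point in the box.
3. Together with the visible shape, these determine p as stated.

3*x*y - x + 2*y - 3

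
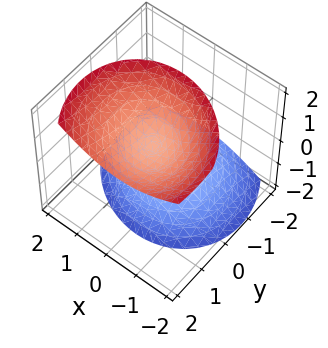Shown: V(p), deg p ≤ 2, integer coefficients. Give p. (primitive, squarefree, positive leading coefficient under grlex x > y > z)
1. The picture has 2 separate pieces. Treating them together as one polynomial.
2. deg p = 2. A generic line meets the surface in up to 2 points.
3. Reading off the gridlines: the surface avoids every integer y-axis point in the box; the surface avoids every integer x-axis point in the box.
4. Putting this together gives p.

3*x^2 + x*y + 3*y^2 - 3*y*z - 3*z^2 + 2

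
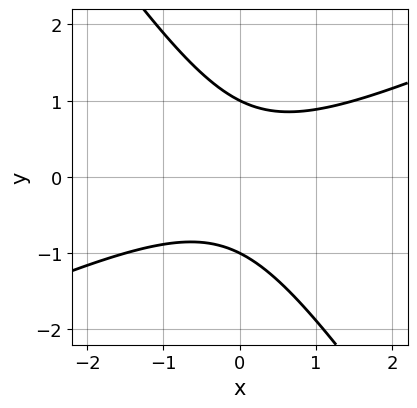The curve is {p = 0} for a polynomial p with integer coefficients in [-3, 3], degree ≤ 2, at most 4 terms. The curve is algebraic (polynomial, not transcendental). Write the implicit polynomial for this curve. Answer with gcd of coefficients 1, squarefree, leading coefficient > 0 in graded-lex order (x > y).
deg p = 2.
Observable constraints: the curve avoids every integer x-axis point in the box; among the integer gridlines, it crosses the y-axis at y ∈ {-1, 1}.
Fitting integer coefficients to these (and the overall shape) gives p.

2*x^2 - 3*x*y - 3*y^2 + 3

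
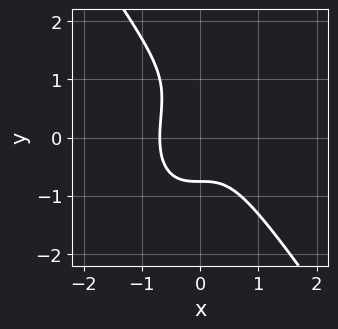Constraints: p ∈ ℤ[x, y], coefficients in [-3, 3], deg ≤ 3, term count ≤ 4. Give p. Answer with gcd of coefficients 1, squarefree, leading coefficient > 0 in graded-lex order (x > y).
3*x^3 + y^3 - y^2 + 1

(a) Degree: no degree-2 curve has this shape, so deg p = 3.
(b) Solving for integer coefficients yields p as stated.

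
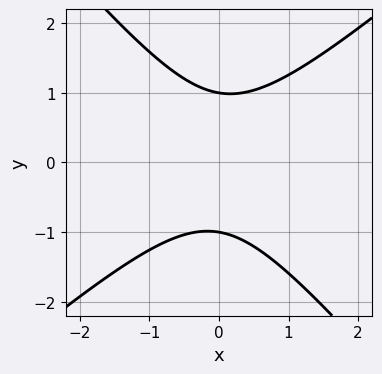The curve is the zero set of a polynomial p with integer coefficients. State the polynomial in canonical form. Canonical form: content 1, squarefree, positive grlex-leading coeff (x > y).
1. Degree: no degree-1 curve has this shape, so deg p = 2.
2. Reading off the gridlines: among the integer gridlines, it crosses the y-axis at y ∈ {-1, 1}; the curve avoids every integer x-axis point in the box.
3. Together with the visible shape, these determine p as stated.

3*x^2 - x*y - 3*y^2 + 3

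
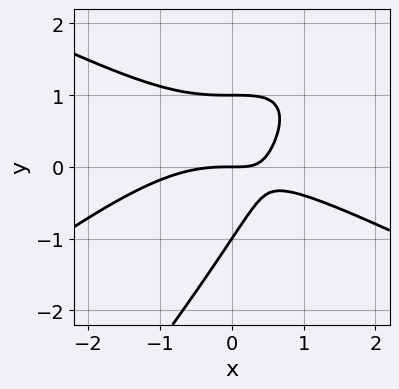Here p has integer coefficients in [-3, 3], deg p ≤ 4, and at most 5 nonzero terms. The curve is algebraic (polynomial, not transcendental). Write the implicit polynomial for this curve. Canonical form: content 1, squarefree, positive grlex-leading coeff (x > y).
(a) The degree is 3 — a generic line meets the curve in up to 3 points.
(b) From the visible intercepts: one x-axis crossing is at x = 0; among the integer gridlines, it crosses the y-axis at y ∈ {-1, 0, 1}.
(c) Assembling these constraints gives the stated polynomial.

x^3 - 3*x*y^2 + 2*y^3 + 3*x*y - 2*y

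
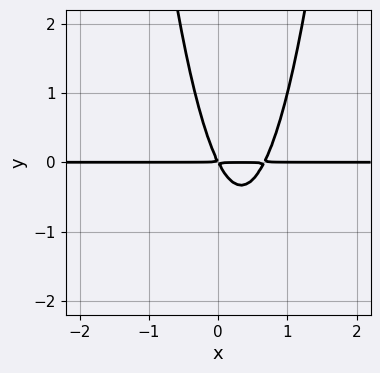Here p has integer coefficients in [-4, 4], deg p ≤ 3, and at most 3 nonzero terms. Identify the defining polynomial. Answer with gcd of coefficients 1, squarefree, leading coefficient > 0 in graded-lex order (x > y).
3*x^2*y - 2*x*y - y^2

(a) deg p = 3. The shape is more complex than any degree-2 curve.
(b) From the axis intercepts and sections: every point of the x-axis in the box is on the curve.
(c) Matching integer coefficients to the picture gives p.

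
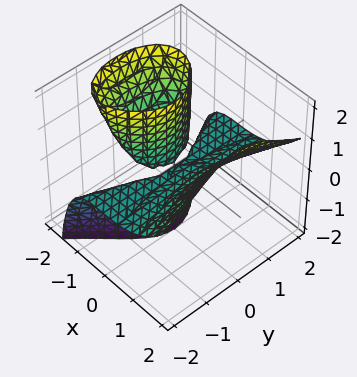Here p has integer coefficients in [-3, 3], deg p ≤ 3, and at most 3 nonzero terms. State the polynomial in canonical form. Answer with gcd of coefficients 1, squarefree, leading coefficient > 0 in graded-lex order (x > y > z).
x^3 - y^2*z - 2*x*z

First, I count 2 distinct pieces.
Then, degree: no degree-2 surface has this shape, so deg p = 3.
Then, from the visible intercepts: the visible z-axis segment lies entirely on the surface; it crosses the x-axis at the gridline x = 0.
Finally, fitting integer coefficients to these (and the overall shape) gives p.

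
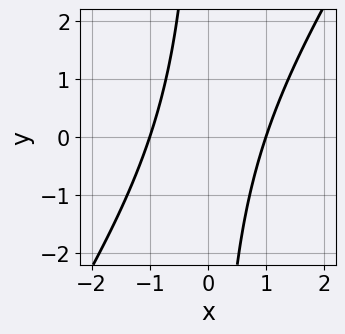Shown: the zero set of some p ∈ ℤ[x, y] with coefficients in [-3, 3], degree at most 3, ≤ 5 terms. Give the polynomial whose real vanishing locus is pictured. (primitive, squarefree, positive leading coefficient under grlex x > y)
First, the degree is 2 — a generic line meets the curve in up to 2 points.
Then, checking where it meets the axes: the curve avoids every integer y-axis point in the box; the x-axis gridline crossings are at x ∈ {-1, 1}.
Finally, assembling these constraints gives the stated polynomial.

3*x^2 - 2*x*y - 3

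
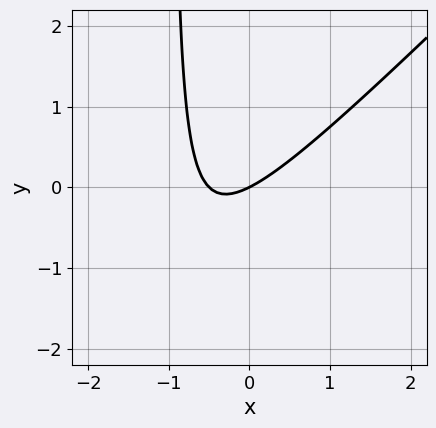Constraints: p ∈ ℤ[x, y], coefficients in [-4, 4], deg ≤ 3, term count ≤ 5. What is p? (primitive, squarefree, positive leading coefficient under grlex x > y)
2*x^2 - 2*x*y + x - 2*y

1. deg p = 2. The shape is more complex than any degree-1 curve.
2. Checking where it meets the axes: it meets the x-axis at x = 0 (among the integer gridlines); it crosses the y-axis at the gridline y = 0.
3. Fitting integer coefficients to these (and the overall shape) gives p.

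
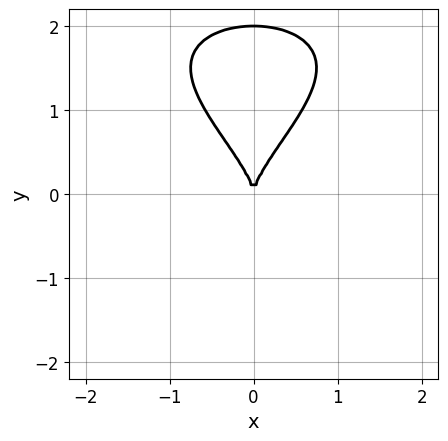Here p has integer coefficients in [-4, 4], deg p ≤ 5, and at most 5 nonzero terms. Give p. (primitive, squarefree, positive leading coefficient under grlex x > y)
(a) deg p = 4. The shape is more complex than any degree-3 curve.
(b) Symmetries: the x ↦ −x reflection is a symmetry, so x appears only in even powers.
(c) Reading off the gridlines: the y-axis gridline crossings are at y ∈ {0, 2}; one x-axis crossing is at x = 0.
(d) Together with the visible shape, these determine p as stated.

y^4 - 2*y^3 + 3*x^2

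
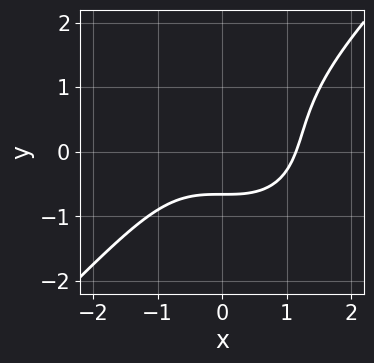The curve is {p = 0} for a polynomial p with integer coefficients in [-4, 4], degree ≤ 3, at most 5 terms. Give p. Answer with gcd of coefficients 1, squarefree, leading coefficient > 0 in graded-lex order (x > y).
2*x^3 - 2*y^3 + y^2 - 3*y - 3

(a) The degree is 3 — no degree-2 curve has this shape.
(b) Putting this together gives p.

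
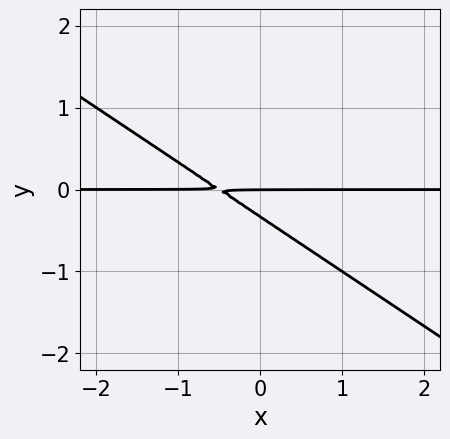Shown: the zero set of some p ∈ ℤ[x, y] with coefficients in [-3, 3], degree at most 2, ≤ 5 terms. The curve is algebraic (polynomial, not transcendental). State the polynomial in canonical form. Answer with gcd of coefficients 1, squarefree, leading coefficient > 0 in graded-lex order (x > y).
2*x*y + 3*y^2 + y

1. deg p = 2. A generic line meets the curve in up to 2 points.
2. Observable constraints: the visible x-axis segment lies entirely on the curve; one y-axis crossing is at y = 0.
3. The integer polynomial consistent with all of this is the stated p.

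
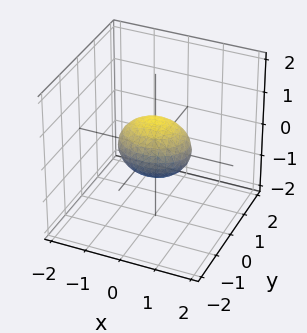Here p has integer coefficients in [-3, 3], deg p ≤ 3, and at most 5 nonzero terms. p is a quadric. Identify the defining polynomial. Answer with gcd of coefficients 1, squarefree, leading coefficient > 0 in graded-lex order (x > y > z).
2*x^2 + 3*y^2 + 3*z^2 - 2

1. deg p = 2. A closed, bounded, convex surface; a quadric.
2. Symmetries: the y ↦ −y reflection is a symmetry, so y appears only in even powers; mirror symmetry x ↦ −x ⇒ only even powers of x; mirror symmetry z ↦ −z ⇒ only even powers of z.
3. From the axis intercepts and sections: among the integer gridlines, it crosses the x-axis at x ∈ {-1, 1}.
4. Assembling these constraints gives the stated polynomial.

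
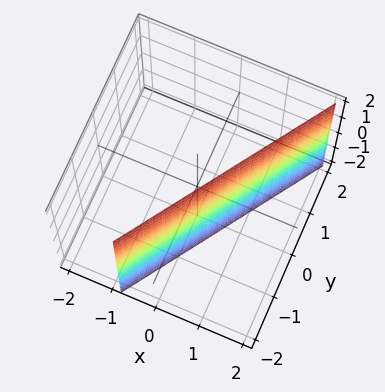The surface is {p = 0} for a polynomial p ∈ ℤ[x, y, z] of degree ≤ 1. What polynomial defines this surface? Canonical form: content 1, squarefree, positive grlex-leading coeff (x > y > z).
The degree is 1 — the surface is flat (a plane).
Observable constraints: it meets the y-axis at y = -1 (among the integer gridlines); the surface avoids every integer z-axis point in the box.
Putting this together gives p.

3*x - 2*y - 2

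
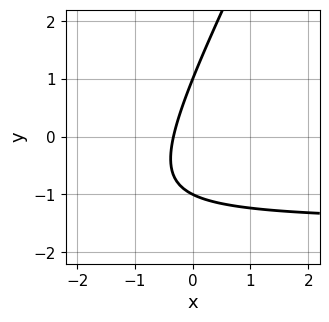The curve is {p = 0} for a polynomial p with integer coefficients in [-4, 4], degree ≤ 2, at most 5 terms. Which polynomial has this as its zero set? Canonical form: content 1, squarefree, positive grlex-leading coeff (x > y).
2*x*y - y^2 + 3*x + 1

deg p = 2. No degree-1 curve has this shape.
Reading off the gridlines: among the integer gridlines, it crosses the y-axis at y ∈ {-1, 1}.
Fitting integer coefficients to these (and the overall shape) gives p.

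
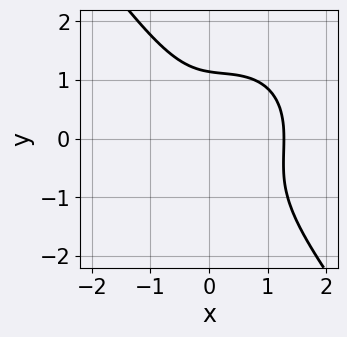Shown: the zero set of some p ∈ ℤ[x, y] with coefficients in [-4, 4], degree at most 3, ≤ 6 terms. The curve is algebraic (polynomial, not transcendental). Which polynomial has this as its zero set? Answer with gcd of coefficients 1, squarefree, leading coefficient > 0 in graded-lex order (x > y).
3*x^3 + x*y^2 + 2*y^3 - 2*x^2 - 3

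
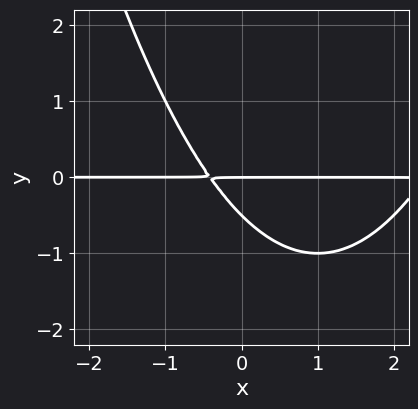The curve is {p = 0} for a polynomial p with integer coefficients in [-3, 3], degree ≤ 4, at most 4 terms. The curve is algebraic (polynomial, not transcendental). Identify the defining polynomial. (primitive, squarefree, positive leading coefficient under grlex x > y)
Degree: a generic line meets the curve in up to 3 points, so deg p = 3.
From the axis intercepts and sections: it crosses the y-axis at the gridline y = 0; every point of the x-axis in the box is on the curve.
Solving for integer coefficients yields p as stated.

x^2*y - 2*x*y - 2*y^2 - y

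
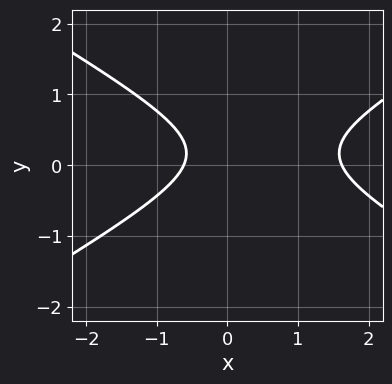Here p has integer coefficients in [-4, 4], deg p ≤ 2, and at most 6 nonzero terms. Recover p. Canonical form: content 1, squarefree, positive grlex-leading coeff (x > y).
(a) The degree is 2 — the shape is more complex than any degree-1 curve.
(b) Observable constraints: the curve avoids every integer y-axis point in the box.
(c) Putting this together gives p.

x^2 - 3*y^2 - x + y - 1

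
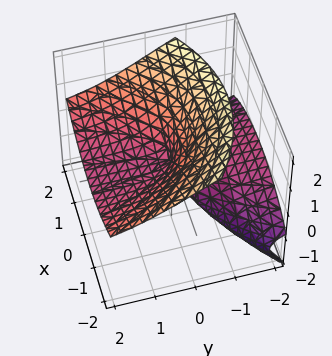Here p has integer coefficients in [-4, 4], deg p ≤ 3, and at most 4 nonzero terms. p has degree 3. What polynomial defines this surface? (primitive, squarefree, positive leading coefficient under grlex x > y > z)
(a) The picture has 2 separate pieces.
(b) deg p = 3.
(c) From the visible intercepts: every point of the y-axis in the box is on the surface; it crosses the x-axis at the gridline x = 0.
(d) Assembling these constraints gives the stated polynomial.

z^3 - x^2 + 3*y*z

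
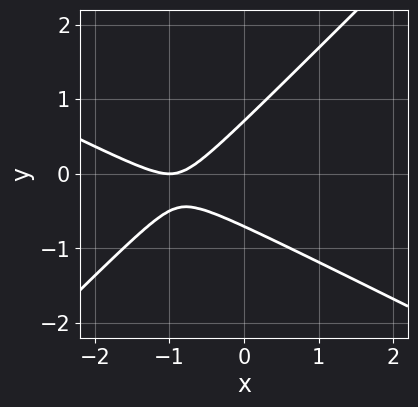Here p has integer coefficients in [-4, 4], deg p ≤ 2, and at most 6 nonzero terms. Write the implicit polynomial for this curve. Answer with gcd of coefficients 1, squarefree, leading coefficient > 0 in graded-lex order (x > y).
x^2 + x*y - 2*y^2 + 2*x + 1

First, deg p = 2.
Then, observable constraints: it crosses the x-axis at the gridline x = -1.
Finally, these observations pin down the coefficients.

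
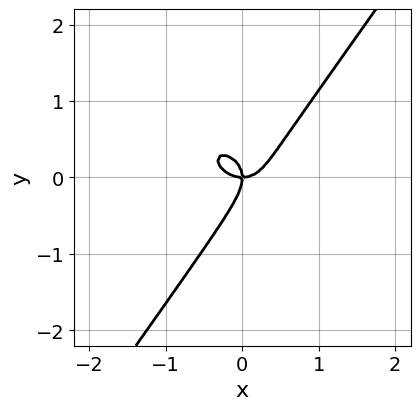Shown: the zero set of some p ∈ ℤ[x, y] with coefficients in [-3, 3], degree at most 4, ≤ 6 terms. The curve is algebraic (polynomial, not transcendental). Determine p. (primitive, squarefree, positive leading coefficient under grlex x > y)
3*x^3 + x^2*y + 2*x*y^2 - 3*y^3 - 2*x*y

deg p = 3. No degree-2 curve has this shape.
From the visible intercepts: one x-axis crossing is at x = 0; one y-axis crossing is at y = 0.
Assembling these constraints gives the stated polynomial.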